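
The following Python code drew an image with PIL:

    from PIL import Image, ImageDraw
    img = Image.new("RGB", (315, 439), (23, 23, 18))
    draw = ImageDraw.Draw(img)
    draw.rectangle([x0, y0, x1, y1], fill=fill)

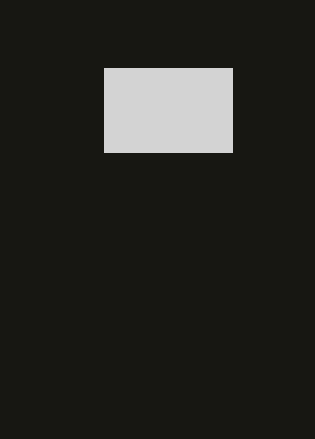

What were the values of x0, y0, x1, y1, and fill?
x0 = 104, y0 = 68, x1 = 232, y1 = 152, fill = 'lightgray'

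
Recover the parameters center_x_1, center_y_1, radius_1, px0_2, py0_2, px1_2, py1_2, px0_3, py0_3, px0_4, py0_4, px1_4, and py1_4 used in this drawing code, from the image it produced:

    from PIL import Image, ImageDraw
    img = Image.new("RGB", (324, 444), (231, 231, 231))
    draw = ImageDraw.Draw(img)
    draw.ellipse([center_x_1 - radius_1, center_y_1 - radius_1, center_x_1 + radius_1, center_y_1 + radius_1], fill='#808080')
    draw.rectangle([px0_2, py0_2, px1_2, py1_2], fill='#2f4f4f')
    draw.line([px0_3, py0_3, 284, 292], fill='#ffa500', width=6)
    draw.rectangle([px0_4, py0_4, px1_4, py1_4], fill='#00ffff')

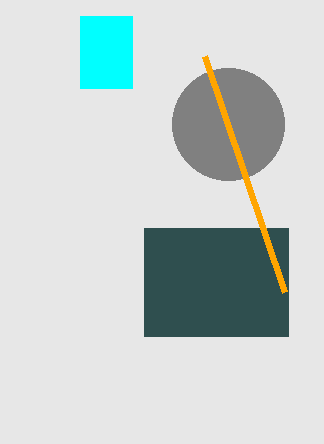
center_x_1 = 228
center_y_1 = 124
radius_1 = 56
px0_2 = 144
py0_2 = 228
px1_2 = 288
py1_2 = 336
px0_3 = 204
py0_3 = 56
px0_4 = 80
py0_4 = 16
px1_4 = 132
py1_4 = 88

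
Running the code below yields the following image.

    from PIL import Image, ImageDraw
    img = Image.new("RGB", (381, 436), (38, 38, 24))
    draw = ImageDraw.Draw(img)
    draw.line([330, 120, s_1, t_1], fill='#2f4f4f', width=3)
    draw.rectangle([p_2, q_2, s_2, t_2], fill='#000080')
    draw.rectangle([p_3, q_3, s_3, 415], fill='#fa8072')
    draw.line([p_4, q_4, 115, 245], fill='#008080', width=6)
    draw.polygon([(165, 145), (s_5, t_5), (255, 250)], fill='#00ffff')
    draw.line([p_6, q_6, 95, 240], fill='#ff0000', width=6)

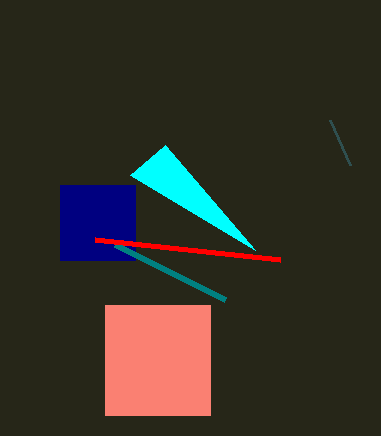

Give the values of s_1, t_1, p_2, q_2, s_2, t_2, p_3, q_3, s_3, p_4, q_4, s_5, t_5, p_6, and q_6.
s_1 = 350
t_1 = 165
p_2 = 60
q_2 = 185
s_2 = 135
t_2 = 260
p_3 = 105
q_3 = 305
s_3 = 210
p_4 = 225
q_4 = 300
s_5 = 130
t_5 = 175
p_6 = 280
q_6 = 260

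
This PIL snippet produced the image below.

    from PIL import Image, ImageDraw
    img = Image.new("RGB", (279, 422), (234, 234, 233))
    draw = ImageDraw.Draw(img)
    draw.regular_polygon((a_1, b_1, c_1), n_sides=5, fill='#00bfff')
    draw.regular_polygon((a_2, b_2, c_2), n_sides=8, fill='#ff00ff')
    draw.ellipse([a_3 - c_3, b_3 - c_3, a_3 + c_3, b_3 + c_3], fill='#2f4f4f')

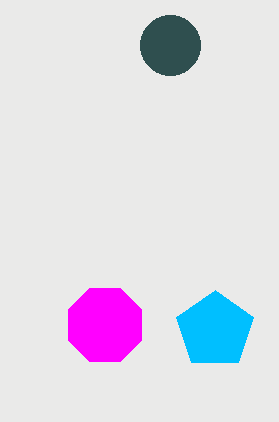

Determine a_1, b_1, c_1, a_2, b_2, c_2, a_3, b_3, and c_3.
a_1 = 215, b_1 = 330, c_1 = 40, a_2 = 105, b_2 = 325, c_2 = 40, a_3 = 170, b_3 = 45, c_3 = 30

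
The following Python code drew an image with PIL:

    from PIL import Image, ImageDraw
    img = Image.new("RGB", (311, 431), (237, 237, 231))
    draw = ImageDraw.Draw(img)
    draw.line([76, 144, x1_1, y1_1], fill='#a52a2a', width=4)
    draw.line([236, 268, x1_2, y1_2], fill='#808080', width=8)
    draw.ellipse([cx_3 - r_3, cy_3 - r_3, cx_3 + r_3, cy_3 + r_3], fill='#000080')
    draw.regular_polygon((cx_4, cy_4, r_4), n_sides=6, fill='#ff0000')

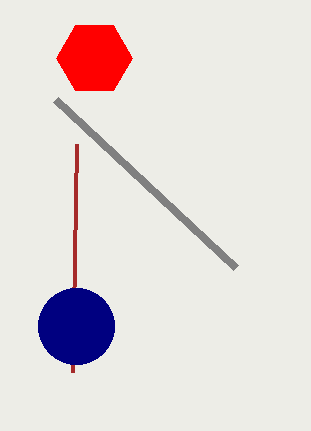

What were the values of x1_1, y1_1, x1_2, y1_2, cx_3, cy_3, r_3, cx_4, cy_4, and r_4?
x1_1 = 72, y1_1 = 372, x1_2 = 56, y1_2 = 100, cx_3 = 76, cy_3 = 326, r_3 = 38, cx_4 = 94, cy_4 = 58, r_4 = 38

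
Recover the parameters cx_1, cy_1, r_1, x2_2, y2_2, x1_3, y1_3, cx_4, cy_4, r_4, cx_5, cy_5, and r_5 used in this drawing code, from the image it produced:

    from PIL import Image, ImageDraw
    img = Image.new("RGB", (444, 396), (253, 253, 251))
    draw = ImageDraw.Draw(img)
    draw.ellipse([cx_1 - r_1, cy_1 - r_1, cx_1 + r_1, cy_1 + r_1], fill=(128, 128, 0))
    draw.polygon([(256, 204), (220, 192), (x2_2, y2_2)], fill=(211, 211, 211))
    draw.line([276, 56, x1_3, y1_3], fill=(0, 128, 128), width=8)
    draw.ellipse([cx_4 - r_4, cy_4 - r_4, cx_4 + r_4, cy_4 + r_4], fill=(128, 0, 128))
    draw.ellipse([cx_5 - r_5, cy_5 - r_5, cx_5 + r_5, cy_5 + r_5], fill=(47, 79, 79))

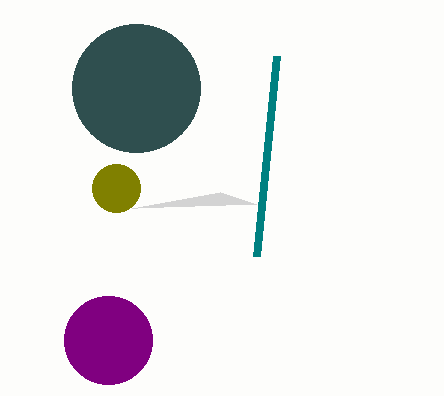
cx_1 = 116, cy_1 = 188, r_1 = 24, x2_2 = 132, y2_2 = 208, x1_3 = 256, y1_3 = 256, cx_4 = 108, cy_4 = 340, r_4 = 44, cx_5 = 136, cy_5 = 88, r_5 = 64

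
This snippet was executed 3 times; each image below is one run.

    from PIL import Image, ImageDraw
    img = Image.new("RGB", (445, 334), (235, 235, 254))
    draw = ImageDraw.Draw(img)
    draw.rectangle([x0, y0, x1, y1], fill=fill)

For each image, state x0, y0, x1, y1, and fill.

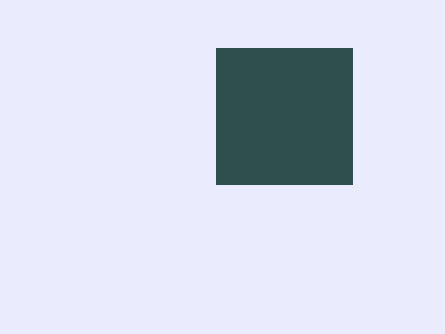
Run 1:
x0 = 216
y0 = 48
x1 = 352
y1 = 184
fill = 'darkslategray'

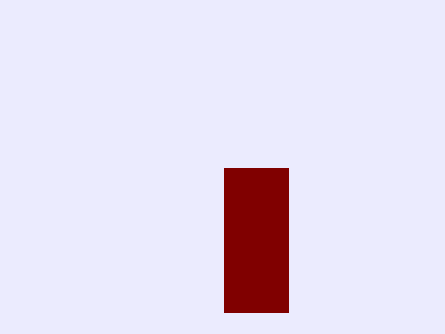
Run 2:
x0 = 224; y0 = 168; x1 = 288; y1 = 312; fill = 'maroon'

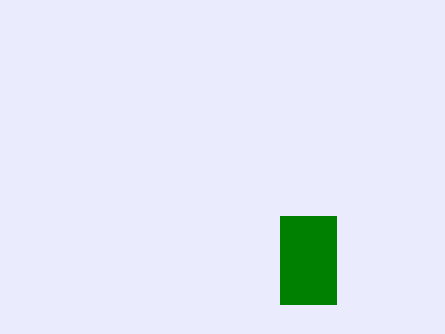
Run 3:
x0 = 280
y0 = 216
x1 = 336
y1 = 304
fill = 'green'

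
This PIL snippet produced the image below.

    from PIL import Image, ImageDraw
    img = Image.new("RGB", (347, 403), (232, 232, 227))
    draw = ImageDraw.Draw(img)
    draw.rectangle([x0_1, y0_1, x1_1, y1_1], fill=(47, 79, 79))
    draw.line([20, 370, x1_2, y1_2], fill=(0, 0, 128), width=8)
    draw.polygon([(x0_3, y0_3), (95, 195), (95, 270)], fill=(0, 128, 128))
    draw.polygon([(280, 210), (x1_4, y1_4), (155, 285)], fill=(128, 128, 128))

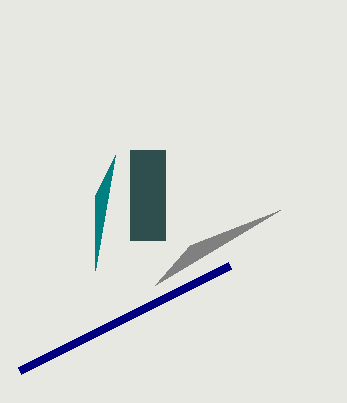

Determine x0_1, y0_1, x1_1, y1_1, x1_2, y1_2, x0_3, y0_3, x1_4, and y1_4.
x0_1 = 130
y0_1 = 150
x1_1 = 165
y1_1 = 240
x1_2 = 230
y1_2 = 265
x0_3 = 115
y0_3 = 155
x1_4 = 190
y1_4 = 245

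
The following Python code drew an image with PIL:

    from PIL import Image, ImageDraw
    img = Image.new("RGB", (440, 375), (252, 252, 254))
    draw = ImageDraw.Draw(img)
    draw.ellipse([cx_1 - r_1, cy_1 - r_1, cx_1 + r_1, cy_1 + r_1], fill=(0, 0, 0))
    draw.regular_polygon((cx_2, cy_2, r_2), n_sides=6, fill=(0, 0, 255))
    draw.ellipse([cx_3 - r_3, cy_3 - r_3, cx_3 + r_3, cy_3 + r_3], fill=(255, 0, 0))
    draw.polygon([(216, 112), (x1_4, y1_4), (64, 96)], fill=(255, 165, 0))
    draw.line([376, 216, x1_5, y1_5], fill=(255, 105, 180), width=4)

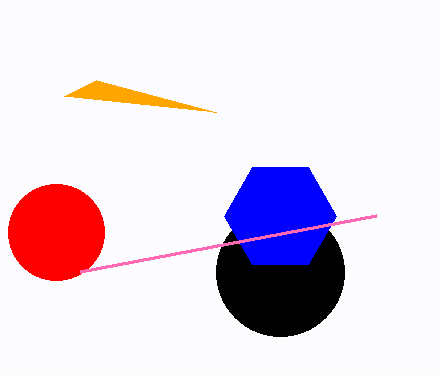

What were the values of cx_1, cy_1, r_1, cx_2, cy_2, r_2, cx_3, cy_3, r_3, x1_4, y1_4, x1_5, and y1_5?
cx_1 = 280
cy_1 = 272
r_1 = 64
cx_2 = 280
cy_2 = 216
r_2 = 56
cx_3 = 56
cy_3 = 232
r_3 = 48
x1_4 = 96
y1_4 = 80
x1_5 = 80
y1_5 = 272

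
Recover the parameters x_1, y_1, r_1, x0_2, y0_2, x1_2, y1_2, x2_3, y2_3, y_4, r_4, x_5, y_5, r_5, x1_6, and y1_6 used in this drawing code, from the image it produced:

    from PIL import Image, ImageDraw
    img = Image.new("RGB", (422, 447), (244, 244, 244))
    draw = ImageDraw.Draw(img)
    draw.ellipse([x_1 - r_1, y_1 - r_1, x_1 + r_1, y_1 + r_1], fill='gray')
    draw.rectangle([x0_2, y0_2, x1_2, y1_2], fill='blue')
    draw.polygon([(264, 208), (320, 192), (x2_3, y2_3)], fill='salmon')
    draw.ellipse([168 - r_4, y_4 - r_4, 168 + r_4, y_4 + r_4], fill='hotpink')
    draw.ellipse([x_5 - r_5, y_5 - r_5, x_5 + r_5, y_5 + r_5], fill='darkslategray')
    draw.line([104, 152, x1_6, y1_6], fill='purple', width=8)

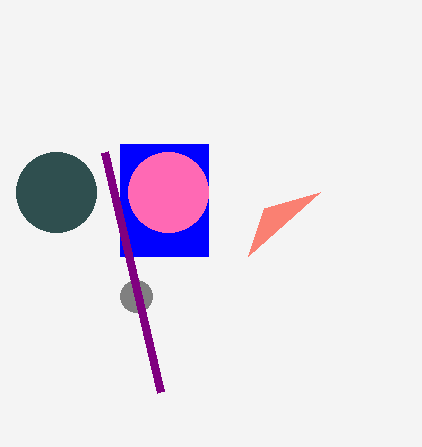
x_1 = 136
y_1 = 296
r_1 = 16
x0_2 = 120
y0_2 = 144
x1_2 = 208
y1_2 = 256
x2_3 = 248
y2_3 = 256
y_4 = 192
r_4 = 40
x_5 = 56
y_5 = 192
r_5 = 40
x1_6 = 160
y1_6 = 392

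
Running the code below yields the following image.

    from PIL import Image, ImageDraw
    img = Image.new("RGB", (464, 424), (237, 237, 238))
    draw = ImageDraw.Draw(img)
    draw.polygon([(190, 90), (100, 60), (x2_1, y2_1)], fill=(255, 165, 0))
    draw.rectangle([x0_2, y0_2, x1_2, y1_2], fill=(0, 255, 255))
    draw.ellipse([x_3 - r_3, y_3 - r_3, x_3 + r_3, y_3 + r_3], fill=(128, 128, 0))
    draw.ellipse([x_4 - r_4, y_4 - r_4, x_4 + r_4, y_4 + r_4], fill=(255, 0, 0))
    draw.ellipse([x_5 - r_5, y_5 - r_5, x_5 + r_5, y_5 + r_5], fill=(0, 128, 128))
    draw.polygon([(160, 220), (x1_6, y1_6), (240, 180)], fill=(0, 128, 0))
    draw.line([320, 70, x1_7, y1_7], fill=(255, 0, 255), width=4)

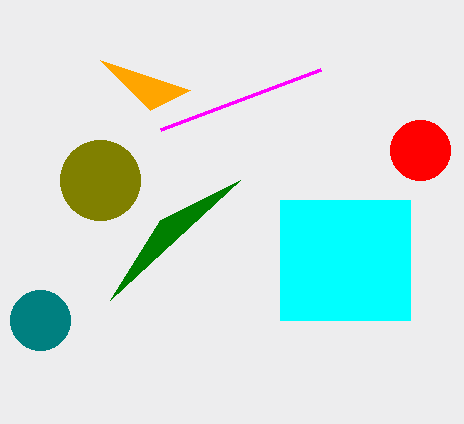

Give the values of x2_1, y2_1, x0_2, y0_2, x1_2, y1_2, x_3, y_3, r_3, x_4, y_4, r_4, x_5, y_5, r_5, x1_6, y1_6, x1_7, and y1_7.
x2_1 = 150
y2_1 = 110
x0_2 = 280
y0_2 = 200
x1_2 = 410
y1_2 = 320
x_3 = 100
y_3 = 180
r_3 = 40
x_4 = 420
y_4 = 150
r_4 = 30
x_5 = 40
y_5 = 320
r_5 = 30
x1_6 = 110
y1_6 = 300
x1_7 = 160
y1_7 = 130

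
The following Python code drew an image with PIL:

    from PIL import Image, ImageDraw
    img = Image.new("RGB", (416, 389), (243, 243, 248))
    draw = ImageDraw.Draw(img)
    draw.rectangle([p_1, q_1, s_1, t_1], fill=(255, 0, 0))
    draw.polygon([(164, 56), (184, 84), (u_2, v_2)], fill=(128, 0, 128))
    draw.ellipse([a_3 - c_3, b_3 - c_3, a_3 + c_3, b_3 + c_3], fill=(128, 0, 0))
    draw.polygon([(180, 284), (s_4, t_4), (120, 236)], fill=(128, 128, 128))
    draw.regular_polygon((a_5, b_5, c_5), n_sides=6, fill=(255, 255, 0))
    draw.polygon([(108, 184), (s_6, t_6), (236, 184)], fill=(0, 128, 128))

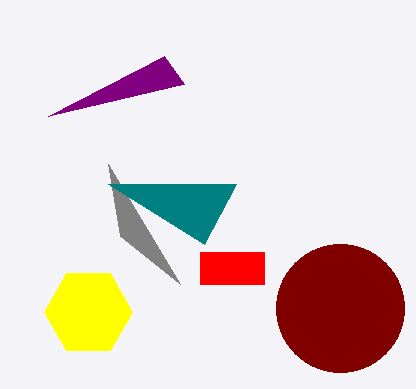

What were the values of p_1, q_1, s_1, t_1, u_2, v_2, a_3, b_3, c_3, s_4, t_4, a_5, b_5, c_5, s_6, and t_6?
p_1 = 200
q_1 = 252
s_1 = 264
t_1 = 284
u_2 = 48
v_2 = 116
a_3 = 340
b_3 = 308
c_3 = 64
s_4 = 108
t_4 = 164
a_5 = 88
b_5 = 312
c_5 = 44
s_6 = 204
t_6 = 244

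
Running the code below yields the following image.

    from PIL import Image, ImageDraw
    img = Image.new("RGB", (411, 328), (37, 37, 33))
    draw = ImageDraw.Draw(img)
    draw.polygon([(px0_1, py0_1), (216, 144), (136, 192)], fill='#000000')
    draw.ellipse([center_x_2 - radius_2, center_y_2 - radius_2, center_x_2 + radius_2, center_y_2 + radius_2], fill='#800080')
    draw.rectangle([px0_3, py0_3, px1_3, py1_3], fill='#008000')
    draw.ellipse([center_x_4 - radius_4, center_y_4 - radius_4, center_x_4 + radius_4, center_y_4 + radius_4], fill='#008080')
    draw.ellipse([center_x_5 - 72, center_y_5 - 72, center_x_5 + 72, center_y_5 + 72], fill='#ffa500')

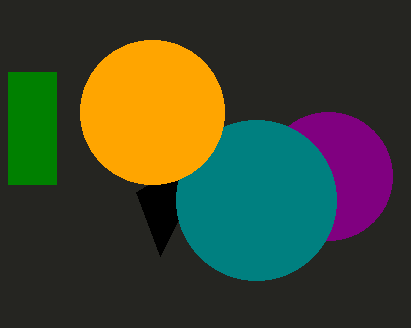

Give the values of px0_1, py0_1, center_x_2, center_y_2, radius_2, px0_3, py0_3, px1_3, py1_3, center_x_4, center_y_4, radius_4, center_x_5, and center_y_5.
px0_1 = 160
py0_1 = 256
center_x_2 = 328
center_y_2 = 176
radius_2 = 64
px0_3 = 8
py0_3 = 72
px1_3 = 56
py1_3 = 184
center_x_4 = 256
center_y_4 = 200
radius_4 = 80
center_x_5 = 152
center_y_5 = 112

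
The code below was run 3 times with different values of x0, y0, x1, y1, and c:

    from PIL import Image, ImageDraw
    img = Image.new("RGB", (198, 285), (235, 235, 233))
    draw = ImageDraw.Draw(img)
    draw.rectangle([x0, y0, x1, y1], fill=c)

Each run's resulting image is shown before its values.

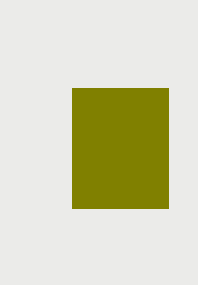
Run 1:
x0 = 72; y0 = 88; x1 = 168; y1 = 208; c = 'olive'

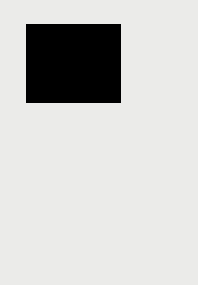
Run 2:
x0 = 26, y0 = 24, x1 = 120, y1 = 102, c = 'black'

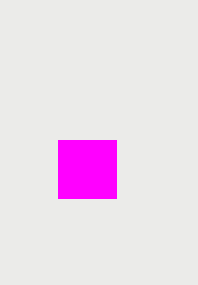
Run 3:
x0 = 58, y0 = 140, x1 = 116, y1 = 198, c = 'magenta'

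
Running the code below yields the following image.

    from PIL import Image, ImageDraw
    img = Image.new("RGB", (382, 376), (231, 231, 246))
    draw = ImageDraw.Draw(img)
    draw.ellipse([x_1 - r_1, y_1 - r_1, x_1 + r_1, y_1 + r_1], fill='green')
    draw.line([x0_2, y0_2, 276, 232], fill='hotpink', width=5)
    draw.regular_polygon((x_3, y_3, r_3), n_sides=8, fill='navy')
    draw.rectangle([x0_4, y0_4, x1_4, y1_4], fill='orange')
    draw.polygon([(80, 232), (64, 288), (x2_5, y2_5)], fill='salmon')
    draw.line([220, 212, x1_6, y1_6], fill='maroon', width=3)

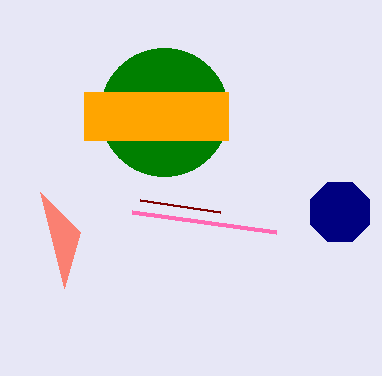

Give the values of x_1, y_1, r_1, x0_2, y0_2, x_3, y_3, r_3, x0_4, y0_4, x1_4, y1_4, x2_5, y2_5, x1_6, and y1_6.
x_1 = 164, y_1 = 112, r_1 = 64, x0_2 = 132, y0_2 = 212, x_3 = 340, y_3 = 212, r_3 = 32, x0_4 = 84, y0_4 = 92, x1_4 = 228, y1_4 = 140, x2_5 = 40, y2_5 = 192, x1_6 = 140, y1_6 = 200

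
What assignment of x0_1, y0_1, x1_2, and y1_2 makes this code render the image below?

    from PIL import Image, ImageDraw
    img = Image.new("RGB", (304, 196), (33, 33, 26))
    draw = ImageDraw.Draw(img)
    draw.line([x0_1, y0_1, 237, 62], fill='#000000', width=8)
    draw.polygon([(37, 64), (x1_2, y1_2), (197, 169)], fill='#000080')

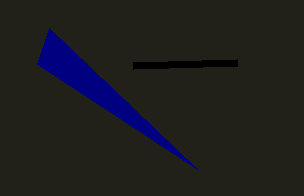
x0_1 = 133, y0_1 = 65, x1_2 = 49, y1_2 = 28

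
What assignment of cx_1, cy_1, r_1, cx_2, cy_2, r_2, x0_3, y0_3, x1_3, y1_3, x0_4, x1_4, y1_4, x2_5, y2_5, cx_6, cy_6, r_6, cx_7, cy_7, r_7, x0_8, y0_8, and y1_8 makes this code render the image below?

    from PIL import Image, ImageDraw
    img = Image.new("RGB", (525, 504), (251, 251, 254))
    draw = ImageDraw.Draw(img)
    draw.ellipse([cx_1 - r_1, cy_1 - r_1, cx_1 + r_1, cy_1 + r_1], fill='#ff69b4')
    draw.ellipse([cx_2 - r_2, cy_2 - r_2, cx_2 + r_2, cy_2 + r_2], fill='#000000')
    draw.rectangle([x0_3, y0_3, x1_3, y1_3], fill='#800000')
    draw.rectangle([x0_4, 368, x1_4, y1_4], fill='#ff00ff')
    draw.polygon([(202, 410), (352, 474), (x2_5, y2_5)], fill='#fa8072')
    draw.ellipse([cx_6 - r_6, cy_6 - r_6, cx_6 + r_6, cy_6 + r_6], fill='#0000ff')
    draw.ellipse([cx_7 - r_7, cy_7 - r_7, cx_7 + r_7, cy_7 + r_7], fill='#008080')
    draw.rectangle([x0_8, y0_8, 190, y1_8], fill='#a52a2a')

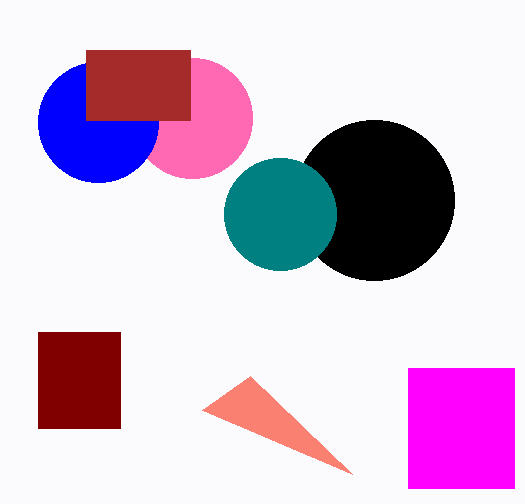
cx_1 = 192; cy_1 = 118; r_1 = 60; cx_2 = 374; cy_2 = 200; r_2 = 80; x0_3 = 38; y0_3 = 332; x1_3 = 120; y1_3 = 428; x0_4 = 408; x1_4 = 514; y1_4 = 488; x2_5 = 250; y2_5 = 376; cx_6 = 98; cy_6 = 122; r_6 = 60; cx_7 = 280; cy_7 = 214; r_7 = 56; x0_8 = 86; y0_8 = 50; y1_8 = 120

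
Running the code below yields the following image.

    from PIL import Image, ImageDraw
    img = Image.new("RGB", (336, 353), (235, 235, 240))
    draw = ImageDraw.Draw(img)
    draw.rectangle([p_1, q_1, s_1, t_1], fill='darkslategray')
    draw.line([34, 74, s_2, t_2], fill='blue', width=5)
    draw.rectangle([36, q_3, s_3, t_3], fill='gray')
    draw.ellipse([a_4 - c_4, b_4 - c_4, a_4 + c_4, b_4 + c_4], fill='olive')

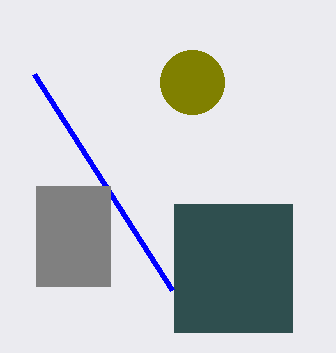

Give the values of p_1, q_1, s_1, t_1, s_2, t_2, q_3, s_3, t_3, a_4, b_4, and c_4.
p_1 = 174
q_1 = 204
s_1 = 292
t_1 = 332
s_2 = 172
t_2 = 290
q_3 = 186
s_3 = 110
t_3 = 286
a_4 = 192
b_4 = 82
c_4 = 32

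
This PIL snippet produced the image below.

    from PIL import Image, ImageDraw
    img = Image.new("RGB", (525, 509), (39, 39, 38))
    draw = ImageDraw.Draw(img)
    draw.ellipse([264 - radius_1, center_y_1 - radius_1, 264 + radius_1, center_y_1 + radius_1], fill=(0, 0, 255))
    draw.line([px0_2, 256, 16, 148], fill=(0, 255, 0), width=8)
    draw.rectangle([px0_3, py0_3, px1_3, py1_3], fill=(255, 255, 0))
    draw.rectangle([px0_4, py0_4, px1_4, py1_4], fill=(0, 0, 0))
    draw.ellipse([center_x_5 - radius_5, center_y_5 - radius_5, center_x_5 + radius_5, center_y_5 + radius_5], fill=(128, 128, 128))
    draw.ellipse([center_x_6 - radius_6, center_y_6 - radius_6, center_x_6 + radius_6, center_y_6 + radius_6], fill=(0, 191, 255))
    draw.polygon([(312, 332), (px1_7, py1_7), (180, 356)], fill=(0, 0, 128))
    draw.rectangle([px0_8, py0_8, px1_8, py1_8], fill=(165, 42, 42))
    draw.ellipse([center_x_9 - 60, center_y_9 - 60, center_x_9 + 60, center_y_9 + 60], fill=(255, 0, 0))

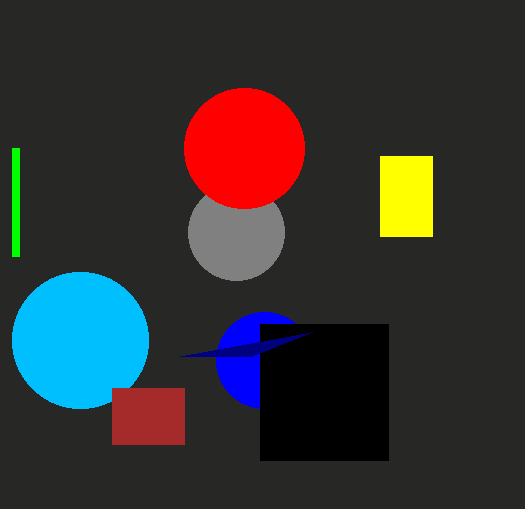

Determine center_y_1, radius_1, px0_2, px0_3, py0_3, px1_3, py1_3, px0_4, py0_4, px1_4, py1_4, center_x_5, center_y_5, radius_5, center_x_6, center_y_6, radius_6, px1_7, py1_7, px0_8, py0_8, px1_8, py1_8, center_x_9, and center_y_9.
center_y_1 = 360, radius_1 = 48, px0_2 = 16, px0_3 = 380, py0_3 = 156, px1_3 = 432, py1_3 = 236, px0_4 = 260, py0_4 = 324, px1_4 = 388, py1_4 = 460, center_x_5 = 236, center_y_5 = 232, radius_5 = 48, center_x_6 = 80, center_y_6 = 340, radius_6 = 68, px1_7 = 252, py1_7 = 356, px0_8 = 112, py0_8 = 388, px1_8 = 184, py1_8 = 444, center_x_9 = 244, center_y_9 = 148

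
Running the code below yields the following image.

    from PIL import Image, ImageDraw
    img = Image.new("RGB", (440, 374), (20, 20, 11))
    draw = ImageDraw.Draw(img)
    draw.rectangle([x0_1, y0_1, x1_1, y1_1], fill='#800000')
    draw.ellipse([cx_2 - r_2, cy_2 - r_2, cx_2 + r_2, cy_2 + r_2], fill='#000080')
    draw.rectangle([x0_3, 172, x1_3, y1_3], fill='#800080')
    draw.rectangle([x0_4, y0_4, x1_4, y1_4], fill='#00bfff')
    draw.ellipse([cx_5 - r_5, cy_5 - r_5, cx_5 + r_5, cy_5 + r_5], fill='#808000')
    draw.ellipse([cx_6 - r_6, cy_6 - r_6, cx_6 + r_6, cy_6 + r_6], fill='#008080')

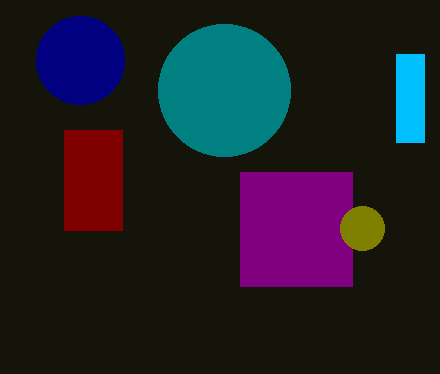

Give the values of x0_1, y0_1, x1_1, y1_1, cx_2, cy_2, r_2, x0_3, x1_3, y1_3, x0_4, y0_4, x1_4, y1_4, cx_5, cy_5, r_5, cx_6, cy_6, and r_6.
x0_1 = 64, y0_1 = 130, x1_1 = 122, y1_1 = 230, cx_2 = 80, cy_2 = 60, r_2 = 44, x0_3 = 240, x1_3 = 352, y1_3 = 286, x0_4 = 396, y0_4 = 54, x1_4 = 424, y1_4 = 142, cx_5 = 362, cy_5 = 228, r_5 = 22, cx_6 = 224, cy_6 = 90, r_6 = 66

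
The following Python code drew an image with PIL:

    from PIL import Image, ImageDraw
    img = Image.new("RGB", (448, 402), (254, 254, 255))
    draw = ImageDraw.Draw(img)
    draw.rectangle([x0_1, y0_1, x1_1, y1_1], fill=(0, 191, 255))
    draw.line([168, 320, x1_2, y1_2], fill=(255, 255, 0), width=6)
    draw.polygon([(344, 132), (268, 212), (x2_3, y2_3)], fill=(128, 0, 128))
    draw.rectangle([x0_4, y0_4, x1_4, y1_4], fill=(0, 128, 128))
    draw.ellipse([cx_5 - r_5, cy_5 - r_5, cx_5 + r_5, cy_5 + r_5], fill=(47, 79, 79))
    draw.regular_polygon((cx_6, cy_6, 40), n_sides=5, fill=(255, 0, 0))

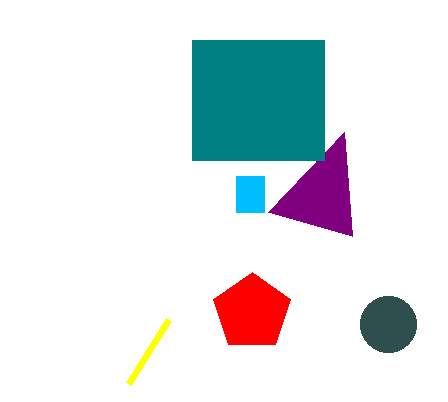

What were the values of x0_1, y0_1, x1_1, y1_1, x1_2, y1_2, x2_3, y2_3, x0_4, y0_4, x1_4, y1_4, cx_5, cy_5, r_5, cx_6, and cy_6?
x0_1 = 236, y0_1 = 176, x1_1 = 264, y1_1 = 212, x1_2 = 128, y1_2 = 384, x2_3 = 352, y2_3 = 236, x0_4 = 192, y0_4 = 40, x1_4 = 324, y1_4 = 160, cx_5 = 388, cy_5 = 324, r_5 = 28, cx_6 = 252, cy_6 = 312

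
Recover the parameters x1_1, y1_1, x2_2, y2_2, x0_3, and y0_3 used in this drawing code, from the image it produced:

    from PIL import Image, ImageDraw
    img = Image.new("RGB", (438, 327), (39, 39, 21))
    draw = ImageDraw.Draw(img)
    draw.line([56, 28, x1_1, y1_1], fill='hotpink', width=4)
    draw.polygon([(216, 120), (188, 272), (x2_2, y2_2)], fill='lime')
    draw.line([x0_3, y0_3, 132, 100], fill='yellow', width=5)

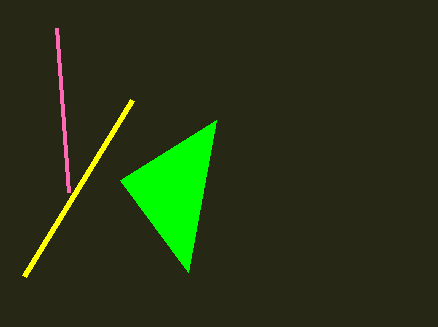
x1_1 = 68, y1_1 = 192, x2_2 = 120, y2_2 = 180, x0_3 = 24, y0_3 = 276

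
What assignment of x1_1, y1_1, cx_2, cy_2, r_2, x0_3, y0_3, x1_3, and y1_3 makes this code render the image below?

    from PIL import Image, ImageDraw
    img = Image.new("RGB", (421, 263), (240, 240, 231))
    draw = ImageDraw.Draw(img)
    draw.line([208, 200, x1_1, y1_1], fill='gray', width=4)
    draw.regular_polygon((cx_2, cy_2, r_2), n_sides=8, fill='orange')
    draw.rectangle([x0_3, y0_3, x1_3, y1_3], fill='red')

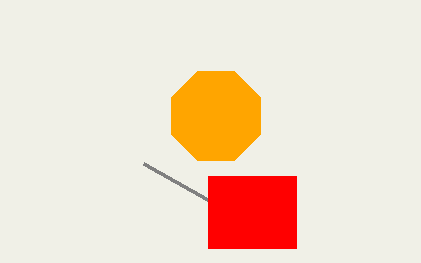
x1_1 = 144
y1_1 = 164
cx_2 = 216
cy_2 = 116
r_2 = 48
x0_3 = 208
y0_3 = 176
x1_3 = 296
y1_3 = 248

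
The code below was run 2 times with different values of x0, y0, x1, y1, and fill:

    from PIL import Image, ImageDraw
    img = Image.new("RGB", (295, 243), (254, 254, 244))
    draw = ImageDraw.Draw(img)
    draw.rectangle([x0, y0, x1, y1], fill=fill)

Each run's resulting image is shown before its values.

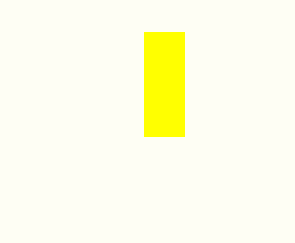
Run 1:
x0 = 144, y0 = 32, x1 = 184, y1 = 136, fill = 'yellow'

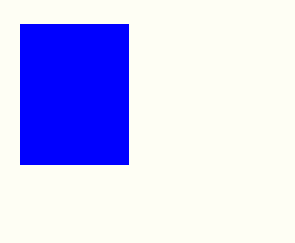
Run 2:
x0 = 20; y0 = 24; x1 = 128; y1 = 164; fill = 'blue'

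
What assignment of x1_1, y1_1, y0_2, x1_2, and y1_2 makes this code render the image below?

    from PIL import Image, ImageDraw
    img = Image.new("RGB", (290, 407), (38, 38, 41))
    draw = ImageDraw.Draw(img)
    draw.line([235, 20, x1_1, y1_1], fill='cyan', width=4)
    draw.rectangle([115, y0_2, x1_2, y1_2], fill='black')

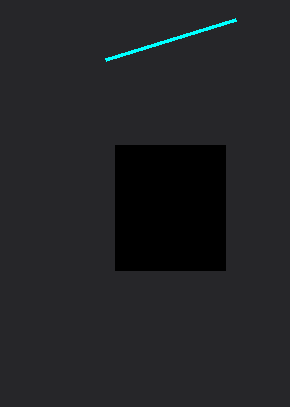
x1_1 = 105; y1_1 = 60; y0_2 = 145; x1_2 = 225; y1_2 = 270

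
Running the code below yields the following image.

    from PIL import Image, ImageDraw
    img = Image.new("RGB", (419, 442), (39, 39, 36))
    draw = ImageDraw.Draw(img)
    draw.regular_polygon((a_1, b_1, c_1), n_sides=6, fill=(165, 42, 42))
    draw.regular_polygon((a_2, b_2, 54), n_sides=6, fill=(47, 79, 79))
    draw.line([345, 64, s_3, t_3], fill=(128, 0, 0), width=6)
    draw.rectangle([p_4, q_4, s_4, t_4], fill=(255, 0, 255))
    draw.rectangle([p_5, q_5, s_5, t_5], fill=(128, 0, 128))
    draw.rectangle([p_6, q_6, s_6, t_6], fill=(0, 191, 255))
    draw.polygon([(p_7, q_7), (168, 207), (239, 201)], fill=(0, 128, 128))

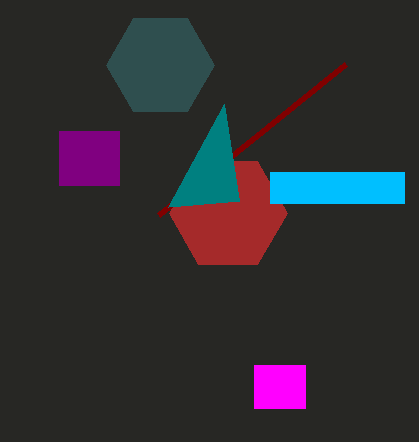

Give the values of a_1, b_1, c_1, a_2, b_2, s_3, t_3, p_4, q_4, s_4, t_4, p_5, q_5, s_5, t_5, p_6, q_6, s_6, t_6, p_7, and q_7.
a_1 = 228; b_1 = 213; c_1 = 59; a_2 = 160; b_2 = 65; s_3 = 158; t_3 = 215; p_4 = 254; q_4 = 365; s_4 = 305; t_4 = 408; p_5 = 59; q_5 = 131; s_5 = 119; t_5 = 185; p_6 = 270; q_6 = 172; s_6 = 404; t_6 = 203; p_7 = 224; q_7 = 104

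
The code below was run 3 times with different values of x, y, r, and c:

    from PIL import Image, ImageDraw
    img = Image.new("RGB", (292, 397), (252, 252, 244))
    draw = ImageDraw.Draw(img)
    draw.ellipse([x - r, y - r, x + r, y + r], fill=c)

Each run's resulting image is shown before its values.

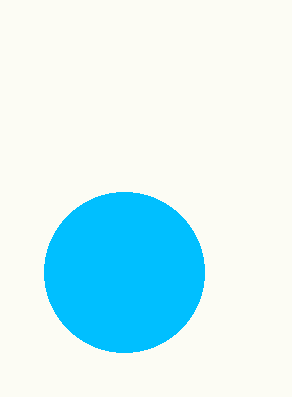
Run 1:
x = 124, y = 272, r = 80, c = 'deepskyblue'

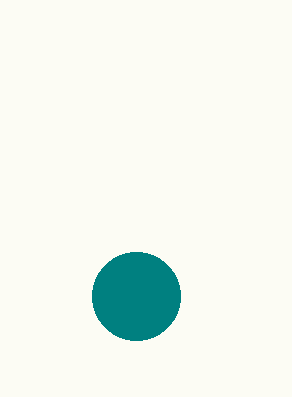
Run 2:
x = 136, y = 296, r = 44, c = 'teal'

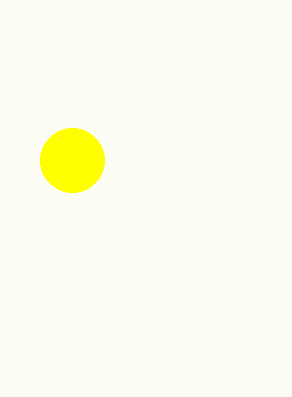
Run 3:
x = 72, y = 160, r = 32, c = 'yellow'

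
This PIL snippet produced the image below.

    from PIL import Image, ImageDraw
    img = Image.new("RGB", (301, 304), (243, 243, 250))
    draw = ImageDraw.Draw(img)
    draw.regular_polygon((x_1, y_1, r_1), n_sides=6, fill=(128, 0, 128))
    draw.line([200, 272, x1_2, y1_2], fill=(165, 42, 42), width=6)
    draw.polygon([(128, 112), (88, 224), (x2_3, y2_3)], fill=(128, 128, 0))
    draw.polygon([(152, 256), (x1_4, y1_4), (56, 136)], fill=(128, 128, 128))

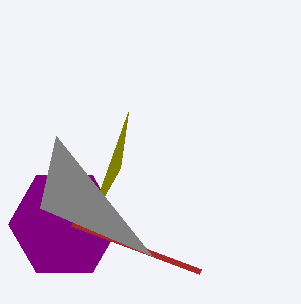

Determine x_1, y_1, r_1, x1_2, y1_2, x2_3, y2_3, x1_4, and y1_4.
x_1 = 64
y_1 = 224
r_1 = 56
x1_2 = 72
y1_2 = 224
x2_3 = 120
y2_3 = 168
x1_4 = 40
y1_4 = 208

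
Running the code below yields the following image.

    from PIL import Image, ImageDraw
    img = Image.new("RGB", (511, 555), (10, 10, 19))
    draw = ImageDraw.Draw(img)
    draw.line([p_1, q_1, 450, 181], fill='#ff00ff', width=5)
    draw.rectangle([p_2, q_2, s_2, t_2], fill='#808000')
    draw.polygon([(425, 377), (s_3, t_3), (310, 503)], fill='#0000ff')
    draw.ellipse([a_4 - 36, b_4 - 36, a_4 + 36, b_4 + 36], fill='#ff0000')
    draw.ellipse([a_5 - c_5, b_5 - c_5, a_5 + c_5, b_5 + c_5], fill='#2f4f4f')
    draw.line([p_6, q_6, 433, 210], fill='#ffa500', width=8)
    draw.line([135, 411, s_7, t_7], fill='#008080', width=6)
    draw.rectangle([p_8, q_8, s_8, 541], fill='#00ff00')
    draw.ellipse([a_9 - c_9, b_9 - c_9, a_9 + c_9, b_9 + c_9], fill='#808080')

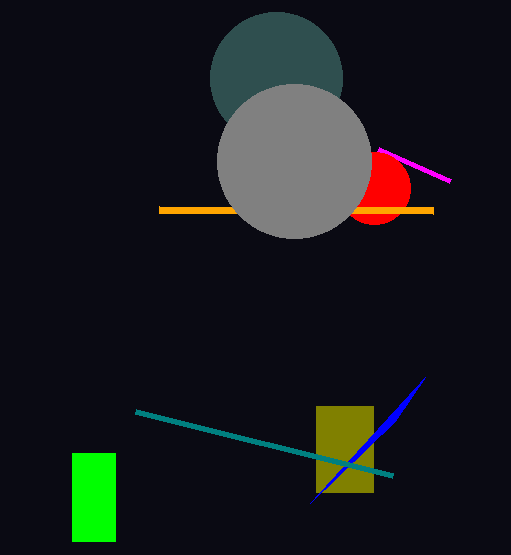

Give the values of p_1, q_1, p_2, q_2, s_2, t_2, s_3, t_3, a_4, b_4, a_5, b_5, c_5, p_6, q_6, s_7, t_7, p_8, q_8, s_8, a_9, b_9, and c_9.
p_1 = 378
q_1 = 149
p_2 = 316
q_2 = 406
s_2 = 373
t_2 = 492
s_3 = 395
t_3 = 421
a_4 = 374
b_4 = 188
a_5 = 276
b_5 = 78
c_5 = 66
p_6 = 159
q_6 = 209
s_7 = 392
t_7 = 475
p_8 = 72
q_8 = 453
s_8 = 115
a_9 = 294
b_9 = 161
c_9 = 77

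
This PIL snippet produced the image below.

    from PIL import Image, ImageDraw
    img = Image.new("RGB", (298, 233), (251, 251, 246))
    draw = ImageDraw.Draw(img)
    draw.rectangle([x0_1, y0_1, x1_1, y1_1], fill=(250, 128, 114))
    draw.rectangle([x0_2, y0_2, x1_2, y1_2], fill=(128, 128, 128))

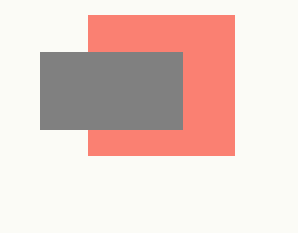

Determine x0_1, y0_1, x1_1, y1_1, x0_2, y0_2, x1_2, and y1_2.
x0_1 = 88
y0_1 = 15
x1_1 = 234
y1_1 = 155
x0_2 = 40
y0_2 = 52
x1_2 = 182
y1_2 = 129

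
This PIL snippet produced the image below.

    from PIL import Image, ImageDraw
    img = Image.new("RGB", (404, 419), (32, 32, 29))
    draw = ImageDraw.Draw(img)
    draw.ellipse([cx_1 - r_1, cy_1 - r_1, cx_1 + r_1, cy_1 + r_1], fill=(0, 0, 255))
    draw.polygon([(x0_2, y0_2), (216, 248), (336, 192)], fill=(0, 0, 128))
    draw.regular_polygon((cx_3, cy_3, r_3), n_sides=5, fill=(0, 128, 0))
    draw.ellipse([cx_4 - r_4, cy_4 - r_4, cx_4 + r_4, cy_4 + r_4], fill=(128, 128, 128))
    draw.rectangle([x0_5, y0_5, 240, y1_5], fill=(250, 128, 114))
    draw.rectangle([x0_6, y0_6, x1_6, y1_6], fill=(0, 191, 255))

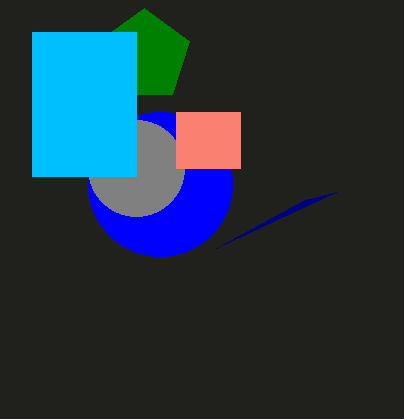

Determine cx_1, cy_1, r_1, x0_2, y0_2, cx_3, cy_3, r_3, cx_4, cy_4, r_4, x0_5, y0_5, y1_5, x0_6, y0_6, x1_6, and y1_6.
cx_1 = 160; cy_1 = 184; r_1 = 72; x0_2 = 304; y0_2 = 200; cx_3 = 144; cy_3 = 56; r_3 = 48; cx_4 = 136; cy_4 = 168; r_4 = 48; x0_5 = 176; y0_5 = 112; y1_5 = 168; x0_6 = 32; y0_6 = 32; x1_6 = 136; y1_6 = 176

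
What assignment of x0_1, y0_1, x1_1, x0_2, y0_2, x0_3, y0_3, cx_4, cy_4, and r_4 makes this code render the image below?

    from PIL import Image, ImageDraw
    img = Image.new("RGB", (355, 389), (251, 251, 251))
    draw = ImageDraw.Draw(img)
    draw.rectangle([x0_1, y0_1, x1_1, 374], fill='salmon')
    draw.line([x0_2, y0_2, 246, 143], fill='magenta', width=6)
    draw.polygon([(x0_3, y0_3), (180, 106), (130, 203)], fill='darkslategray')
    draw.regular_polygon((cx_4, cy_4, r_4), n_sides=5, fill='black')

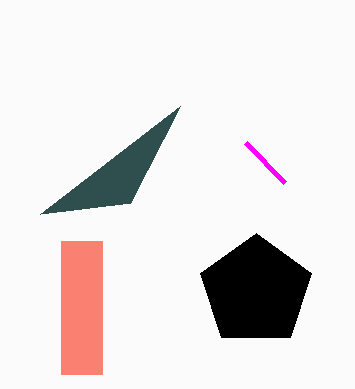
x0_1 = 61, y0_1 = 241, x1_1 = 102, x0_2 = 285, y0_2 = 183, x0_3 = 40, y0_3 = 214, cx_4 = 256, cy_4 = 291, r_4 = 58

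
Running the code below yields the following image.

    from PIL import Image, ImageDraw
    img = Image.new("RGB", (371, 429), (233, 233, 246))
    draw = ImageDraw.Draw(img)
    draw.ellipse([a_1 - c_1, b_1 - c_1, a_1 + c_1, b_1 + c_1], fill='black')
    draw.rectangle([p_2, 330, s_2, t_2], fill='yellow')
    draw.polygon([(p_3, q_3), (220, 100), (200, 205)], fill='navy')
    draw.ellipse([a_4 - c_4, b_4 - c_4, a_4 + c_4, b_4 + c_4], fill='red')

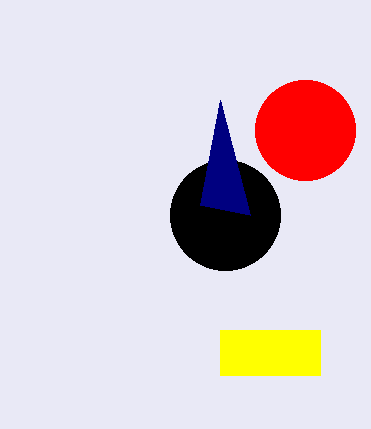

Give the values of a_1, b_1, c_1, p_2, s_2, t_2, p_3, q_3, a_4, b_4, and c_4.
a_1 = 225
b_1 = 215
c_1 = 55
p_2 = 220
s_2 = 320
t_2 = 375
p_3 = 250
q_3 = 215
a_4 = 305
b_4 = 130
c_4 = 50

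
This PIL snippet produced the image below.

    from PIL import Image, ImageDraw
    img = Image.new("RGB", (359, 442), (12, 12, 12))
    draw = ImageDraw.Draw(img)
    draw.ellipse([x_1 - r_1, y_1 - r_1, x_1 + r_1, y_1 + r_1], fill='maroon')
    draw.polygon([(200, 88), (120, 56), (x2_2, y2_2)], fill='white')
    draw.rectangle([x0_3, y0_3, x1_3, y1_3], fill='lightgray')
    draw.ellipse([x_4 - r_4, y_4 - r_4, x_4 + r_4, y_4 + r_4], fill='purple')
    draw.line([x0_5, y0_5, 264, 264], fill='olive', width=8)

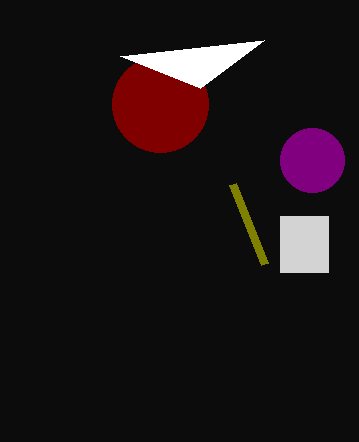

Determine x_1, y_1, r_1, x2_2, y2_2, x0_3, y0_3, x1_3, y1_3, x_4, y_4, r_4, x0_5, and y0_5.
x_1 = 160, y_1 = 104, r_1 = 48, x2_2 = 264, y2_2 = 40, x0_3 = 280, y0_3 = 216, x1_3 = 328, y1_3 = 272, x_4 = 312, y_4 = 160, r_4 = 32, x0_5 = 232, y0_5 = 184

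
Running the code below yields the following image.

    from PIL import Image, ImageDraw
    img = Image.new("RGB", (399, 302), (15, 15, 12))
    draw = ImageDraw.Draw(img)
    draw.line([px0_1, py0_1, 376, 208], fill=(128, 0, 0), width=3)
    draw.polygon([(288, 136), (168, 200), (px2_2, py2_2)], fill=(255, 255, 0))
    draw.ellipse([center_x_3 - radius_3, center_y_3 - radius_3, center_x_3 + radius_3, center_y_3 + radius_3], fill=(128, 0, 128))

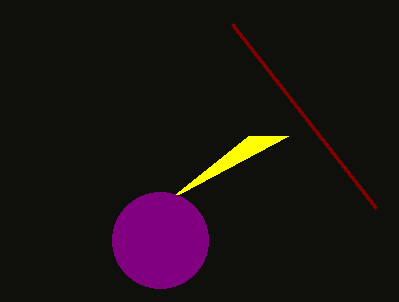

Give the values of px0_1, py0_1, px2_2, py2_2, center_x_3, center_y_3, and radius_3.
px0_1 = 232; py0_1 = 24; px2_2 = 248; py2_2 = 136; center_x_3 = 160; center_y_3 = 240; radius_3 = 48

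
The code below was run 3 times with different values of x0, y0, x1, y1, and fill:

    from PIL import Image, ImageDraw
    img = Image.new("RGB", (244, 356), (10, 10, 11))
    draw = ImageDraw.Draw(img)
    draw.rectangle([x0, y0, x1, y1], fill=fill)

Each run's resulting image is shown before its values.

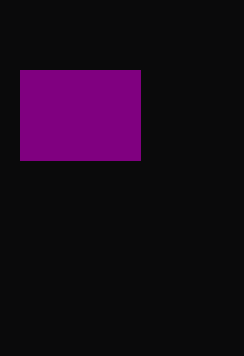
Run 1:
x0 = 20; y0 = 70; x1 = 140; y1 = 160; fill = 'purple'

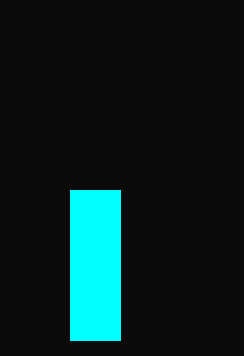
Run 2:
x0 = 70, y0 = 190, x1 = 120, y1 = 340, fill = 'cyan'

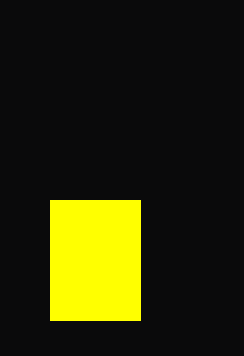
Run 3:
x0 = 50, y0 = 200, x1 = 140, y1 = 320, fill = 'yellow'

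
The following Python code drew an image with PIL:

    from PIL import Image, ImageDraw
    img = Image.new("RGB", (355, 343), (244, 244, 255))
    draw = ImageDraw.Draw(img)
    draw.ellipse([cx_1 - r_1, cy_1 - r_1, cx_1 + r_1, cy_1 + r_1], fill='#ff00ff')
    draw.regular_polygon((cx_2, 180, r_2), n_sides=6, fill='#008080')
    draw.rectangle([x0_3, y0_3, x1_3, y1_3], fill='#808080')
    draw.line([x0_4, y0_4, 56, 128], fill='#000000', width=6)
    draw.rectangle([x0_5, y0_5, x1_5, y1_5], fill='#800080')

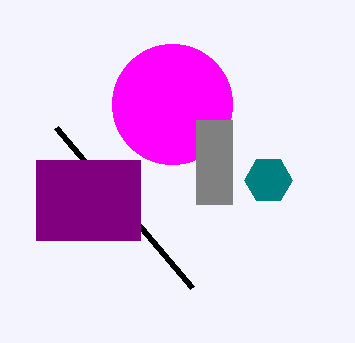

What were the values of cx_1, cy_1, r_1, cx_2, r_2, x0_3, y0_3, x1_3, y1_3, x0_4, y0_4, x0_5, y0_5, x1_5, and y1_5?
cx_1 = 172; cy_1 = 104; r_1 = 60; cx_2 = 268; r_2 = 24; x0_3 = 196; y0_3 = 120; x1_3 = 232; y1_3 = 204; x0_4 = 192; y0_4 = 288; x0_5 = 36; y0_5 = 160; x1_5 = 140; y1_5 = 240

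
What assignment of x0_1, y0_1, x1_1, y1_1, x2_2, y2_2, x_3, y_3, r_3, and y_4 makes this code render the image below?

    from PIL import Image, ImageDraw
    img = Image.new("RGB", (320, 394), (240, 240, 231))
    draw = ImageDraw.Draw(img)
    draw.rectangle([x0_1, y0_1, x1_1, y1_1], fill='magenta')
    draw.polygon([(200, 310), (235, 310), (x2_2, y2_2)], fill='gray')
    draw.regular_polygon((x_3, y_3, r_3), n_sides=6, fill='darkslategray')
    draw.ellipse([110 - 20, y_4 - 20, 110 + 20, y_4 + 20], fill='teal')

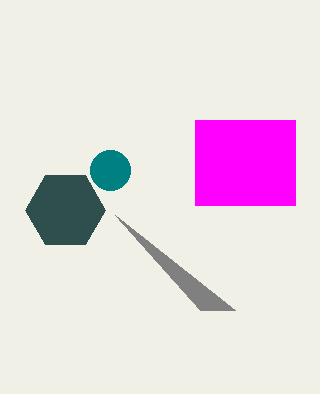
x0_1 = 195, y0_1 = 120, x1_1 = 295, y1_1 = 205, x2_2 = 115, y2_2 = 215, x_3 = 65, y_3 = 210, r_3 = 40, y_4 = 170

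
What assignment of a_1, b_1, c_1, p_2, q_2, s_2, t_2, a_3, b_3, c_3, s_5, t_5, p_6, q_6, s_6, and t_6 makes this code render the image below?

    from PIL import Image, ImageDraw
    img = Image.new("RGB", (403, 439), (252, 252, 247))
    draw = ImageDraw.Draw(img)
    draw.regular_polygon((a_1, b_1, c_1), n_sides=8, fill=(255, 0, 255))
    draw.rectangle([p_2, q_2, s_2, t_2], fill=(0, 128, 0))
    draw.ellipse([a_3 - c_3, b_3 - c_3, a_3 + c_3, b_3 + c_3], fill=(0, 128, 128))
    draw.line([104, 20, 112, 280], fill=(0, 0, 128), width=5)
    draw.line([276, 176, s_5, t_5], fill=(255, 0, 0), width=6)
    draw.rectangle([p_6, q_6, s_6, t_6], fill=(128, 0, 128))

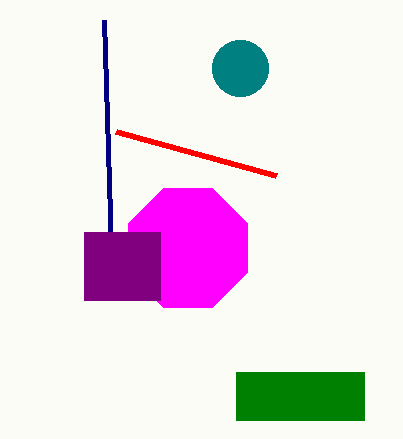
a_1 = 188, b_1 = 248, c_1 = 64, p_2 = 236, q_2 = 372, s_2 = 364, t_2 = 420, a_3 = 240, b_3 = 68, c_3 = 28, s_5 = 116, t_5 = 132, p_6 = 84, q_6 = 232, s_6 = 160, t_6 = 300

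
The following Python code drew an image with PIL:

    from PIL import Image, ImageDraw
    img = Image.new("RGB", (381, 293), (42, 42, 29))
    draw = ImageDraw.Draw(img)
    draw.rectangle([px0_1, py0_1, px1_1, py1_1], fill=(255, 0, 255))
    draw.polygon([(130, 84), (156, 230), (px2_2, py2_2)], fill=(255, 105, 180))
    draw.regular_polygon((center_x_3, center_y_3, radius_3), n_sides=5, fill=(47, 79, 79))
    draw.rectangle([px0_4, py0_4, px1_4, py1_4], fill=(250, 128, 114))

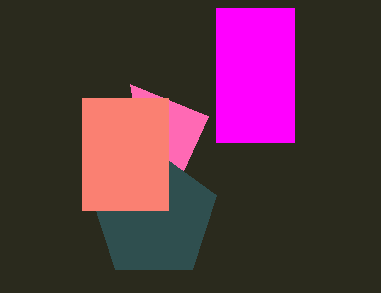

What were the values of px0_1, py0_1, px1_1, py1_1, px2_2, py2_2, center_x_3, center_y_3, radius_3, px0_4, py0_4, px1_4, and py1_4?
px0_1 = 216
py0_1 = 8
px1_1 = 294
py1_1 = 142
px2_2 = 208
py2_2 = 116
center_x_3 = 154
center_y_3 = 216
radius_3 = 66
px0_4 = 82
py0_4 = 98
px1_4 = 168
py1_4 = 210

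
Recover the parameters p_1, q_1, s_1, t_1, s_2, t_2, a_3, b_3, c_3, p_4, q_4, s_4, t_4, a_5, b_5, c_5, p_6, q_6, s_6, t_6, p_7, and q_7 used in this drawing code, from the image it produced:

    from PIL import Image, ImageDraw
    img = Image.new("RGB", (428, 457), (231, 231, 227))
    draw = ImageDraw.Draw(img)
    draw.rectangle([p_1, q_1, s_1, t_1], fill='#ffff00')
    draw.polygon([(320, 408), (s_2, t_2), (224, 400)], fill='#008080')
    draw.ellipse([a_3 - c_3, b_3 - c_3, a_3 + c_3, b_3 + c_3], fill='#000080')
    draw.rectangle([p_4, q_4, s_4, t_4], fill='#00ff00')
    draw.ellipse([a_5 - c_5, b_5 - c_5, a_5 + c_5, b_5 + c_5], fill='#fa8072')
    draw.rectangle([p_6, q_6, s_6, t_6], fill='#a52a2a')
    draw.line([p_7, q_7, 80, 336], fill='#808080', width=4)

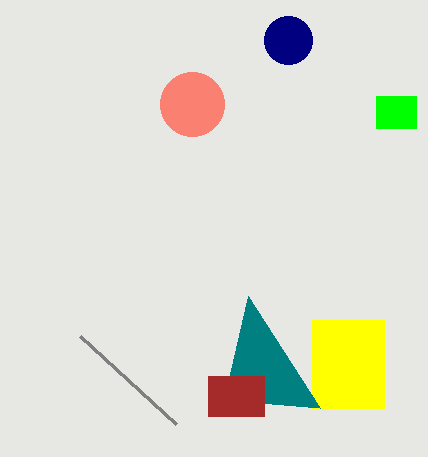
p_1 = 312
q_1 = 320
s_1 = 384
t_1 = 408
s_2 = 248
t_2 = 296
a_3 = 288
b_3 = 40
c_3 = 24
p_4 = 376
q_4 = 96
s_4 = 416
t_4 = 128
a_5 = 192
b_5 = 104
c_5 = 32
p_6 = 208
q_6 = 376
s_6 = 264
t_6 = 416
p_7 = 176
q_7 = 424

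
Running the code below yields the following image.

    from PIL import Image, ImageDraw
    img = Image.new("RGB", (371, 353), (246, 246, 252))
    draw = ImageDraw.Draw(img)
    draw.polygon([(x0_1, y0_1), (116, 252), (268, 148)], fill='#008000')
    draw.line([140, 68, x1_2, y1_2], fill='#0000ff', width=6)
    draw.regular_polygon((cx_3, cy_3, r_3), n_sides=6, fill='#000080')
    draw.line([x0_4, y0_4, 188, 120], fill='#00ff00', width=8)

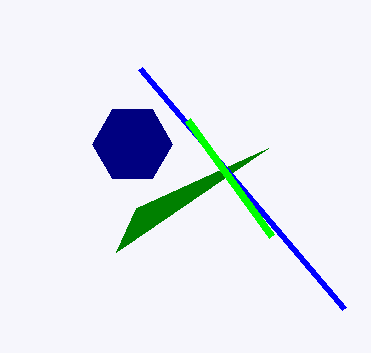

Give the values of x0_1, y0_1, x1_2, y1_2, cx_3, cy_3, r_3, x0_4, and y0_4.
x0_1 = 136
y0_1 = 208
x1_2 = 344
y1_2 = 308
cx_3 = 132
cy_3 = 144
r_3 = 40
x0_4 = 272
y0_4 = 236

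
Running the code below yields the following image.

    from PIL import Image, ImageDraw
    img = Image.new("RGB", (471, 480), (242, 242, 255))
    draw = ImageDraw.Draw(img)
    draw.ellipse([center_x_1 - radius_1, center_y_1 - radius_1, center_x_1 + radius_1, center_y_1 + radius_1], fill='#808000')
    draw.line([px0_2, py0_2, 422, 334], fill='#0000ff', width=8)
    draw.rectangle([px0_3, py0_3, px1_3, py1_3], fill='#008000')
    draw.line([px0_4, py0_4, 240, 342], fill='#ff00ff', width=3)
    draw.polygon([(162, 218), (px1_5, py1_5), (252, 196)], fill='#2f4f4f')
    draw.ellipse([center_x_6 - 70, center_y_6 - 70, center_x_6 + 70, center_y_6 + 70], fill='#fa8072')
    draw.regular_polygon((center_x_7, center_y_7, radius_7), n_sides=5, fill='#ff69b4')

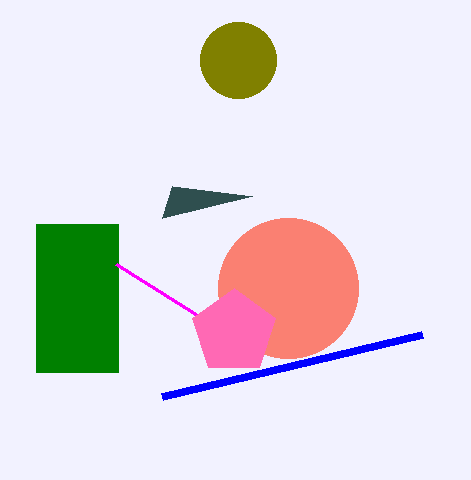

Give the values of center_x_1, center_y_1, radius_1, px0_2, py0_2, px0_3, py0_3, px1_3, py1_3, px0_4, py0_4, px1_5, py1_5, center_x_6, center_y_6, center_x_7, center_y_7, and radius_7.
center_x_1 = 238; center_y_1 = 60; radius_1 = 38; px0_2 = 162; py0_2 = 396; px0_3 = 36; py0_3 = 224; px1_3 = 118; py1_3 = 372; px0_4 = 116; py0_4 = 264; px1_5 = 172; py1_5 = 186; center_x_6 = 288; center_y_6 = 288; center_x_7 = 234; center_y_7 = 332; radius_7 = 44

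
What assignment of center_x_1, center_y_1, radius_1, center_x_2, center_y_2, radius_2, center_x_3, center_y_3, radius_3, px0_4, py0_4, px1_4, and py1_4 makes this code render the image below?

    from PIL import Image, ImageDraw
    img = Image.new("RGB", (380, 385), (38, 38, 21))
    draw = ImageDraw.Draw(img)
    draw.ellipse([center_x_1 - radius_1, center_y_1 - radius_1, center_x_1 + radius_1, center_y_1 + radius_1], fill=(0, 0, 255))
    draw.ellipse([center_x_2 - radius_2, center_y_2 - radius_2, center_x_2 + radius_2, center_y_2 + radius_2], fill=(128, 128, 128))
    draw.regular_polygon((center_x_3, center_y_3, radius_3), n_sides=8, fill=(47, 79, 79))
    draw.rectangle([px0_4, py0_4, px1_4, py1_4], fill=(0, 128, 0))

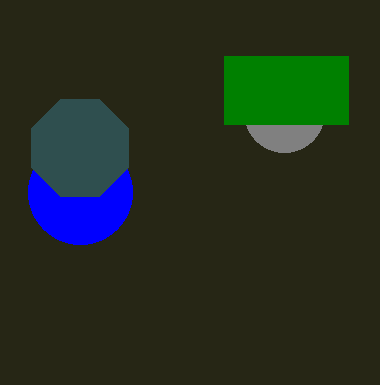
center_x_1 = 80; center_y_1 = 192; radius_1 = 52; center_x_2 = 284; center_y_2 = 112; radius_2 = 40; center_x_3 = 80; center_y_3 = 148; radius_3 = 52; px0_4 = 224; py0_4 = 56; px1_4 = 348; py1_4 = 124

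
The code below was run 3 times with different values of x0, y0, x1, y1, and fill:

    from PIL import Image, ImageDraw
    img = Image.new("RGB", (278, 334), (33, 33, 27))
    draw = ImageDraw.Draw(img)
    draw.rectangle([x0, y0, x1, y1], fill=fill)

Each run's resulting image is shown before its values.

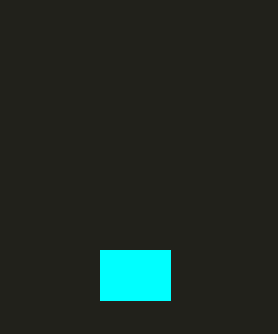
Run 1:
x0 = 100, y0 = 250, x1 = 170, y1 = 300, fill = 'cyan'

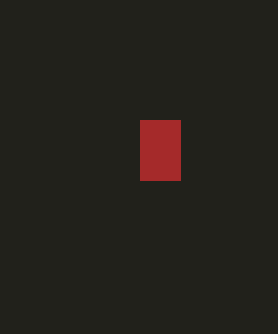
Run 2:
x0 = 140
y0 = 120
x1 = 180
y1 = 180
fill = 'brown'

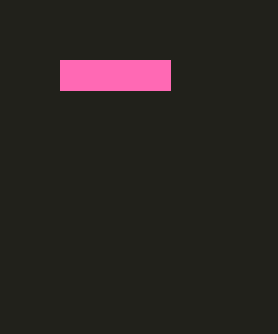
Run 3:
x0 = 60
y0 = 60
x1 = 170
y1 = 90
fill = 'hotpink'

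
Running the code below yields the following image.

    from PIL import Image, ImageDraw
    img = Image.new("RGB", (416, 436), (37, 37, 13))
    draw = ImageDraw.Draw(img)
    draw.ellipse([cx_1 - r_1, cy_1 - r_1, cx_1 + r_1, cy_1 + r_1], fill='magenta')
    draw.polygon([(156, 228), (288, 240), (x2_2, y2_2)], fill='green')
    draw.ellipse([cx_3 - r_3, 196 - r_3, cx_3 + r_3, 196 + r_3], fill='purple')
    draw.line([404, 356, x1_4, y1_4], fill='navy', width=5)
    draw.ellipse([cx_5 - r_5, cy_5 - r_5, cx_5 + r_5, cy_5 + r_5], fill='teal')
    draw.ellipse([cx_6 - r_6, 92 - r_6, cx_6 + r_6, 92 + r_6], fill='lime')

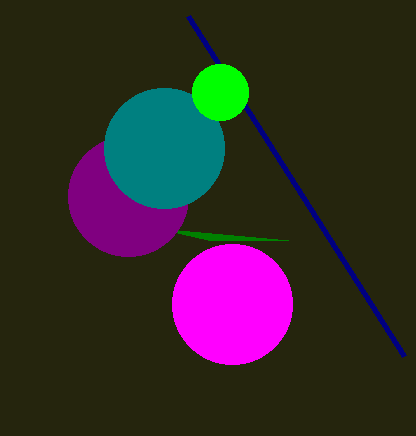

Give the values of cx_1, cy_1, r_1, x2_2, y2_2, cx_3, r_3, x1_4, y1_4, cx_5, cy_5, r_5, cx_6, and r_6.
cx_1 = 232, cy_1 = 304, r_1 = 60, x2_2 = 208, y2_2 = 240, cx_3 = 128, r_3 = 60, x1_4 = 188, y1_4 = 16, cx_5 = 164, cy_5 = 148, r_5 = 60, cx_6 = 220, r_6 = 28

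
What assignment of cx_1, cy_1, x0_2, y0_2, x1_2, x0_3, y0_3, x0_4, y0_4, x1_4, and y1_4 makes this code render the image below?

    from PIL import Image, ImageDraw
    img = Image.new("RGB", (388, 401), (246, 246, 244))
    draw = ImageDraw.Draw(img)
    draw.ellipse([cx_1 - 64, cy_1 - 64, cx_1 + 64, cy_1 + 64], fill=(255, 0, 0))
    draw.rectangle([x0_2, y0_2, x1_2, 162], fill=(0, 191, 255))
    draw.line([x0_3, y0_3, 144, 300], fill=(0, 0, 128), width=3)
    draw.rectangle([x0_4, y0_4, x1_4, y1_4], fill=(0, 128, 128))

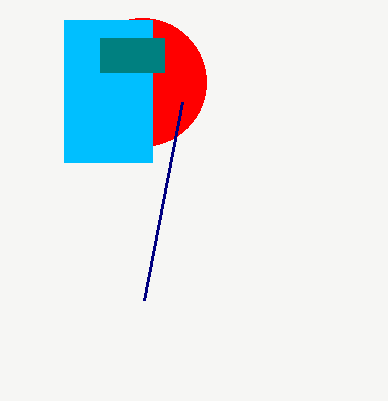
cx_1 = 142
cy_1 = 82
x0_2 = 64
y0_2 = 20
x1_2 = 152
x0_3 = 182
y0_3 = 102
x0_4 = 100
y0_4 = 38
x1_4 = 164
y1_4 = 72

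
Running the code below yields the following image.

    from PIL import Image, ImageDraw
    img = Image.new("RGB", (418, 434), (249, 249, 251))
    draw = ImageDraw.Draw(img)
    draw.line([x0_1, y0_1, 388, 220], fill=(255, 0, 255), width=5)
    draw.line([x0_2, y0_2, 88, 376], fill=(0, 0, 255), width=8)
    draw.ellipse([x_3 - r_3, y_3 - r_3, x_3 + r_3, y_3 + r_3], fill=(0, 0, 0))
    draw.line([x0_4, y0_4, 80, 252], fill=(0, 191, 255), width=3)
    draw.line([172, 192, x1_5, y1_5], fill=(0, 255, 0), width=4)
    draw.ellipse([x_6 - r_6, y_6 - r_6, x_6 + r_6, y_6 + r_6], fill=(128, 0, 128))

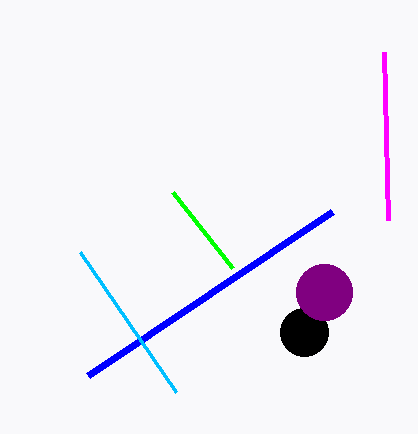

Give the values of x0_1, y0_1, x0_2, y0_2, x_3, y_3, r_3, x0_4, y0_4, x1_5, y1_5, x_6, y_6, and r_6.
x0_1 = 384, y0_1 = 52, x0_2 = 332, y0_2 = 212, x_3 = 304, y_3 = 332, r_3 = 24, x0_4 = 176, y0_4 = 392, x1_5 = 232, y1_5 = 268, x_6 = 324, y_6 = 292, r_6 = 28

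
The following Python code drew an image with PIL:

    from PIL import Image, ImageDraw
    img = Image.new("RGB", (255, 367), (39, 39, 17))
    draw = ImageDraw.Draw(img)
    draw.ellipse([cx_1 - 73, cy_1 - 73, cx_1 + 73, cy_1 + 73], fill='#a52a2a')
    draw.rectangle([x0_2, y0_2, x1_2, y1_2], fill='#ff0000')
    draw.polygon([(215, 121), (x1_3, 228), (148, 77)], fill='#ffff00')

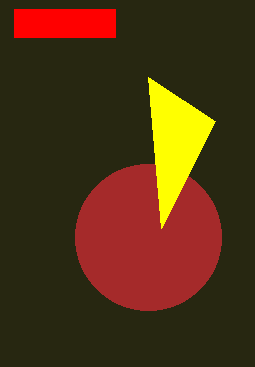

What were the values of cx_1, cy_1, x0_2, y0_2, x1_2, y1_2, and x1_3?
cx_1 = 148; cy_1 = 237; x0_2 = 14; y0_2 = 9; x1_2 = 115; y1_2 = 37; x1_3 = 161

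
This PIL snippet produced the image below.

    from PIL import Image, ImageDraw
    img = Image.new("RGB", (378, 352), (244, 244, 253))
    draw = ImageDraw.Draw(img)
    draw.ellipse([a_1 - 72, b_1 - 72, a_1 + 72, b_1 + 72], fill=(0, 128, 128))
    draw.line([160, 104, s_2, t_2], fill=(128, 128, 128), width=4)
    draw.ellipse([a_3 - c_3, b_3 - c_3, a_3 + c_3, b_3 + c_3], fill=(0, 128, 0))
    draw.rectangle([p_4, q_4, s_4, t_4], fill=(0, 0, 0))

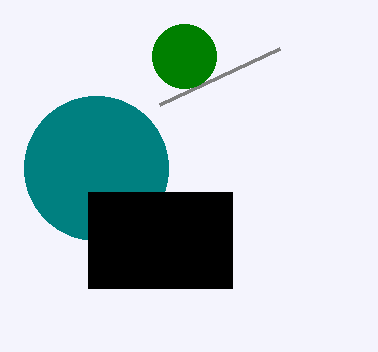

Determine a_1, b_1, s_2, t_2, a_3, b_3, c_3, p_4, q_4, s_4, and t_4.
a_1 = 96, b_1 = 168, s_2 = 280, t_2 = 48, a_3 = 184, b_3 = 56, c_3 = 32, p_4 = 88, q_4 = 192, s_4 = 232, t_4 = 288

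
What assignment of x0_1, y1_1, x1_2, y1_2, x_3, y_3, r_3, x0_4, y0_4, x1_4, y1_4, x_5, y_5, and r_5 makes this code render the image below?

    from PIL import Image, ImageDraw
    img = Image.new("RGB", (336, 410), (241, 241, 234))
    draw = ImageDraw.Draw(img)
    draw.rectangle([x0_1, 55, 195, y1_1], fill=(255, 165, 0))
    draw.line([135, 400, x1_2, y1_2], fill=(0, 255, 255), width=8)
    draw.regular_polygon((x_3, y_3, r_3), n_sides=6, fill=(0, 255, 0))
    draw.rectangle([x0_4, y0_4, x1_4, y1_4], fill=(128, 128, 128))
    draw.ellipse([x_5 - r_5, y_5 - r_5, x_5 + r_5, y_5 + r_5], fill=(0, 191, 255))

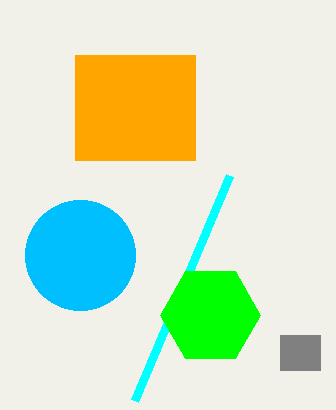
x0_1 = 75; y1_1 = 160; x1_2 = 230; y1_2 = 175; x_3 = 210; y_3 = 315; r_3 = 50; x0_4 = 280; y0_4 = 335; x1_4 = 320; y1_4 = 370; x_5 = 80; y_5 = 255; r_5 = 55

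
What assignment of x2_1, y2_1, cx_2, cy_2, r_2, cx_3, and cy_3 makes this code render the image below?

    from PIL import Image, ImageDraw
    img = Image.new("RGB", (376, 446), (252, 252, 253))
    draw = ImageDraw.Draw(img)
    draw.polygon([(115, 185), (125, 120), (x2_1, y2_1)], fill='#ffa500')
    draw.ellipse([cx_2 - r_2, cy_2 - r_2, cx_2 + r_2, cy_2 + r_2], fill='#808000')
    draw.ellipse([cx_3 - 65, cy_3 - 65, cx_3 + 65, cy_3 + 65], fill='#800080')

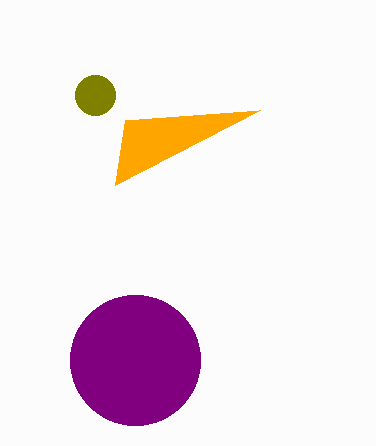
x2_1 = 260
y2_1 = 110
cx_2 = 95
cy_2 = 95
r_2 = 20
cx_3 = 135
cy_3 = 360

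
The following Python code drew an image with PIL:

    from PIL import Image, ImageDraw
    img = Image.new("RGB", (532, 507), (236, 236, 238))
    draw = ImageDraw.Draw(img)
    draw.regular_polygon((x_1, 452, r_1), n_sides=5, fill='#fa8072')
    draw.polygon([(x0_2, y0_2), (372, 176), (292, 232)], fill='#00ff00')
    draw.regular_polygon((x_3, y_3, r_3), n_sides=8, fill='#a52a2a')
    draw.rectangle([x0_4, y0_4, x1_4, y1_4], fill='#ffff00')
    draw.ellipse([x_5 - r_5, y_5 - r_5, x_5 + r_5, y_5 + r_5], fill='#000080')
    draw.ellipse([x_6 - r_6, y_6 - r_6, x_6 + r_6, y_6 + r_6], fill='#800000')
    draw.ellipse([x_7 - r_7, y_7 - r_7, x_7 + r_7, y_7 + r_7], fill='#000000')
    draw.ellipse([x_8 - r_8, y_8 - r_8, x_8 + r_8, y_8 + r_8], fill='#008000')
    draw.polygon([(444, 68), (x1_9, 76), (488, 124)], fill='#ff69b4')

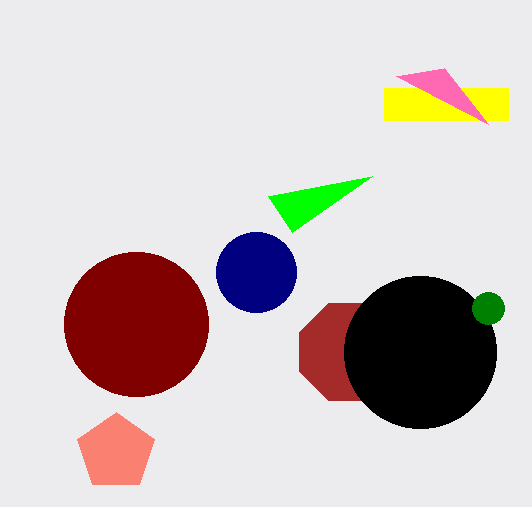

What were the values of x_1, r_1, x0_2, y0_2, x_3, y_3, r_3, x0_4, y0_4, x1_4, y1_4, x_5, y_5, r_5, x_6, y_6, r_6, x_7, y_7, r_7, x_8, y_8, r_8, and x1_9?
x_1 = 116; r_1 = 40; x0_2 = 268; y0_2 = 196; x_3 = 348; y_3 = 352; r_3 = 52; x0_4 = 384; y0_4 = 88; x1_4 = 508; y1_4 = 120; x_5 = 256; y_5 = 272; r_5 = 40; x_6 = 136; y_6 = 324; r_6 = 72; x_7 = 420; y_7 = 352; r_7 = 76; x_8 = 488; y_8 = 308; r_8 = 16; x1_9 = 396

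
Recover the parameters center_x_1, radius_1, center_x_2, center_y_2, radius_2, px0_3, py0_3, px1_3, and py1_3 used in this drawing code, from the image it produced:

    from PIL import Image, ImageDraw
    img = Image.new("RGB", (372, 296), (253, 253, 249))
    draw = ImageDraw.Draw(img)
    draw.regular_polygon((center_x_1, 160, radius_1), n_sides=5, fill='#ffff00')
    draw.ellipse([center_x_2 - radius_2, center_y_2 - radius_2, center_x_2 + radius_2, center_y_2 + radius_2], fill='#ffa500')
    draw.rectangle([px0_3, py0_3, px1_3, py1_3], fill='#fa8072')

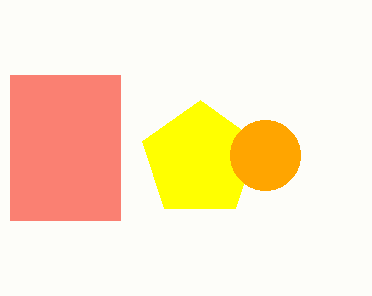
center_x_1 = 200; radius_1 = 60; center_x_2 = 265; center_y_2 = 155; radius_2 = 35; px0_3 = 10; py0_3 = 75; px1_3 = 120; py1_3 = 220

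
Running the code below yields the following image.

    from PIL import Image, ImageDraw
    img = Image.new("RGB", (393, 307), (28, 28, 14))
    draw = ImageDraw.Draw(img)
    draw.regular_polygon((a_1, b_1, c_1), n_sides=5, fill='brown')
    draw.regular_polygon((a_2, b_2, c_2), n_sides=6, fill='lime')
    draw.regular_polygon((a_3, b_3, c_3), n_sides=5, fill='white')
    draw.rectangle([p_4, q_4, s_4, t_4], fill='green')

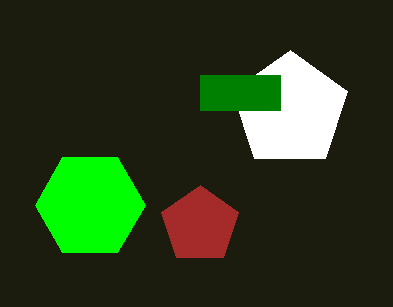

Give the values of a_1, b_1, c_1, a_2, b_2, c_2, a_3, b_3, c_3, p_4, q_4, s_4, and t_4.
a_1 = 200
b_1 = 225
c_1 = 40
a_2 = 90
b_2 = 205
c_2 = 55
a_3 = 290
b_3 = 110
c_3 = 60
p_4 = 200
q_4 = 75
s_4 = 280
t_4 = 110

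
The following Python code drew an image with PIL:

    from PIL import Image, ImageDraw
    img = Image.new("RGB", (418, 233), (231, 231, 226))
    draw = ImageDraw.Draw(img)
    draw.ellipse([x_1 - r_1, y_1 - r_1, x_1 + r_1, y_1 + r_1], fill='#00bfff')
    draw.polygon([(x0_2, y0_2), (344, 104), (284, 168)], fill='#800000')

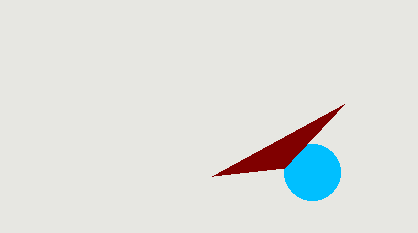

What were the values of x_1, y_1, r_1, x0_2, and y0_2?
x_1 = 312; y_1 = 172; r_1 = 28; x0_2 = 212; y0_2 = 176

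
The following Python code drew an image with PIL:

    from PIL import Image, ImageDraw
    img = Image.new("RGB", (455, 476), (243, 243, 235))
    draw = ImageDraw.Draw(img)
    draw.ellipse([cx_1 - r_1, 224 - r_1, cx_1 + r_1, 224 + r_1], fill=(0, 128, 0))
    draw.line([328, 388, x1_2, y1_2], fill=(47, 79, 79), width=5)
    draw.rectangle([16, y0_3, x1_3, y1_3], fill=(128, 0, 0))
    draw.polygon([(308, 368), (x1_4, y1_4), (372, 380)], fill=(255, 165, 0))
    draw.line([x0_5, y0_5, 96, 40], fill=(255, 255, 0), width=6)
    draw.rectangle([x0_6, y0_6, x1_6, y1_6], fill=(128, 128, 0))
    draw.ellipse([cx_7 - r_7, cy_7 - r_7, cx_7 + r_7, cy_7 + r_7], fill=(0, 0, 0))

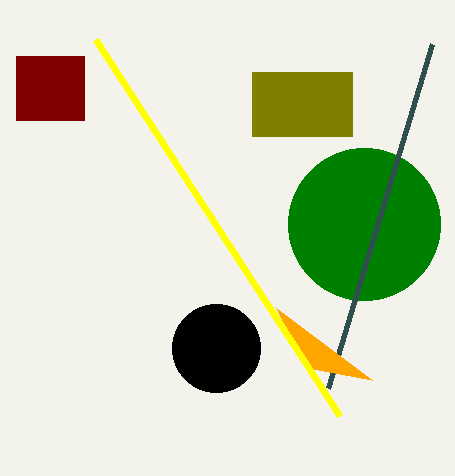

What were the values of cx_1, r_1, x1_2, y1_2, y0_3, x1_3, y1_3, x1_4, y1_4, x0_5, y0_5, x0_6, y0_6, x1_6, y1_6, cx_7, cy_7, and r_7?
cx_1 = 364; r_1 = 76; x1_2 = 432; y1_2 = 44; y0_3 = 56; x1_3 = 84; y1_3 = 120; x1_4 = 276; y1_4 = 308; x0_5 = 340; y0_5 = 416; x0_6 = 252; y0_6 = 72; x1_6 = 352; y1_6 = 136; cx_7 = 216; cy_7 = 348; r_7 = 44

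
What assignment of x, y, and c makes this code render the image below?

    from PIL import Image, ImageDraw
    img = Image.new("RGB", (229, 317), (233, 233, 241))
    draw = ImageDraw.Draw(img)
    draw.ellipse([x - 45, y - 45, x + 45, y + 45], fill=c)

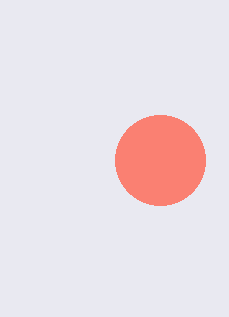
x = 160, y = 160, c = 'salmon'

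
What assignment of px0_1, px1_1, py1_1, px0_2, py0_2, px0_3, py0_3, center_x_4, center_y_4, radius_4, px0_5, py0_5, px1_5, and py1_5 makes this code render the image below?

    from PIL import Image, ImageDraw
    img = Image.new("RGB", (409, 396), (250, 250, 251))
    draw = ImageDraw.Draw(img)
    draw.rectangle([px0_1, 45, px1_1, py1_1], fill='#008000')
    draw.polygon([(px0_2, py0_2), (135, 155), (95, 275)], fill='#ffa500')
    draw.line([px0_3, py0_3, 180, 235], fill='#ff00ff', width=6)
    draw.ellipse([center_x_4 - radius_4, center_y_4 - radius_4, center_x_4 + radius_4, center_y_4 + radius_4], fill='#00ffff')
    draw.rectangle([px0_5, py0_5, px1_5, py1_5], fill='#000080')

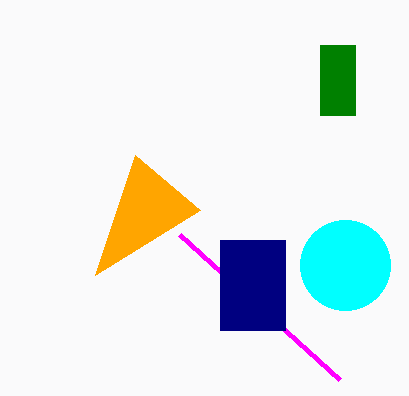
px0_1 = 320, px1_1 = 355, py1_1 = 115, px0_2 = 200, py0_2 = 210, px0_3 = 340, py0_3 = 380, center_x_4 = 345, center_y_4 = 265, radius_4 = 45, px0_5 = 220, py0_5 = 240, px1_5 = 285, py1_5 = 330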